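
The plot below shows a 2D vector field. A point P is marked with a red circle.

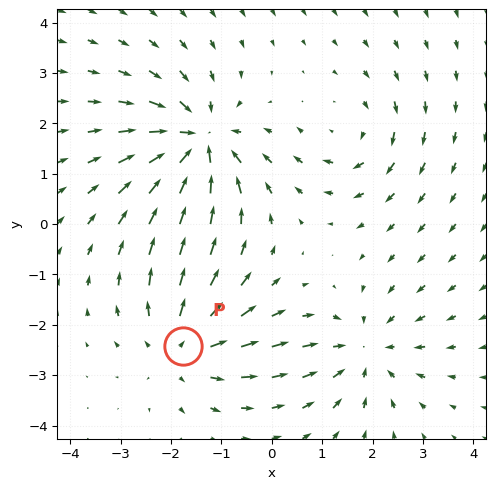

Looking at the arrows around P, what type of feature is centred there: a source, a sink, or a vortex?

source

At P (-1.8, -2.4) the arrows spread outward. Divergence about +4, curl ≈0 — positive divergence with near-zero curl is a source.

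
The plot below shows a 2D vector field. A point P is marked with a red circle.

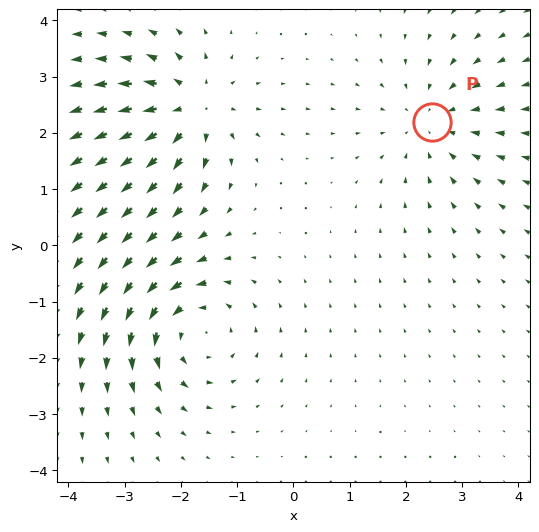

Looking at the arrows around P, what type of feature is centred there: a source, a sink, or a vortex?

sink

At P (2.5, 2.2) the arrows converge inward. Divergence about -4, curl ≈0 — negative divergence with near-zero curl is a sink.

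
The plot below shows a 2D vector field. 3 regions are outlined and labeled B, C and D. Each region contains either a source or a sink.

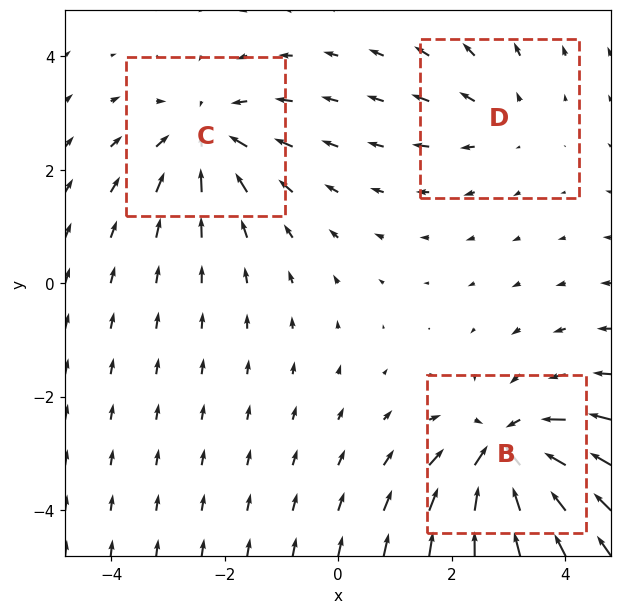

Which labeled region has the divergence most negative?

B

Divergence at each region's feature centre — B: about -5, C: about -3, D: about +2. Region B is most negative.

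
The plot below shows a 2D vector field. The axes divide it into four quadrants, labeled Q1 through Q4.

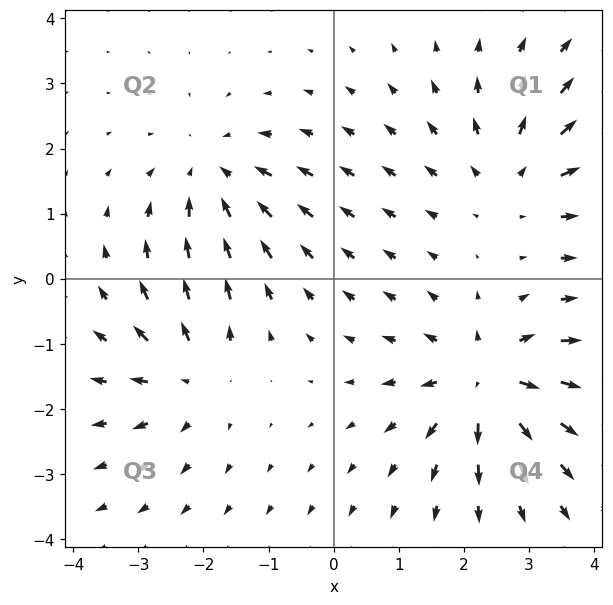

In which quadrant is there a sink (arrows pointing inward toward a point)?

Q2

The sink sits at approximately (-1.8, 1.6), which lies in quadrant Q2. The divergence there is about -3, negative as expected for a sink.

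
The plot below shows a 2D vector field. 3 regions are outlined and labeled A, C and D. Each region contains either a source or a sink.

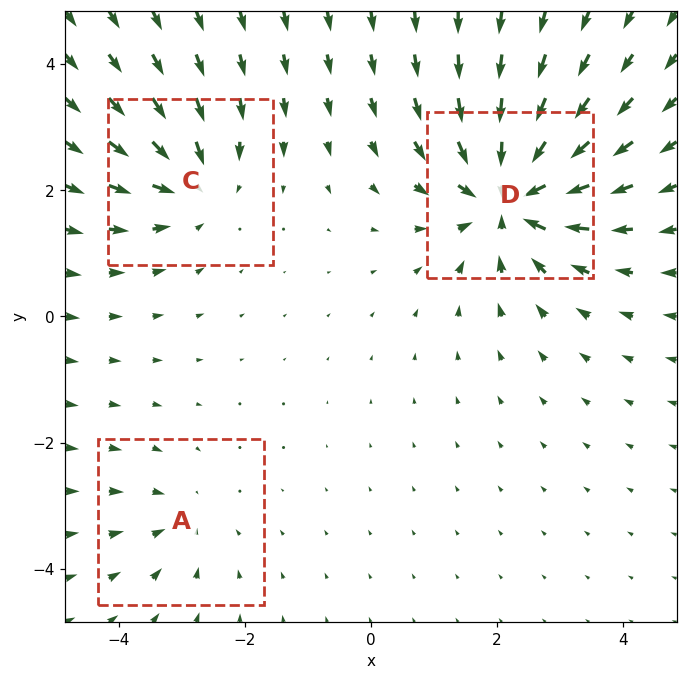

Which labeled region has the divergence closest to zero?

A

Divergence at each region's feature centre — A: about -2, C: about -4, D: about -6. Region A is closest to zero.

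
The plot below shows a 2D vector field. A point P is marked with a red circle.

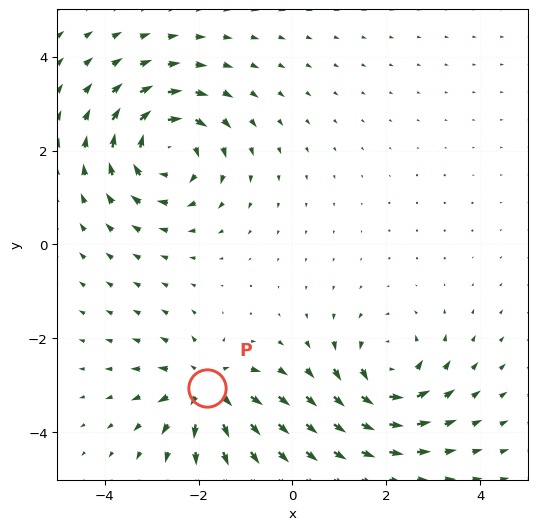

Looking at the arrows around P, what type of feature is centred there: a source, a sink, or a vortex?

At P (-1.8, -3.1) the arrows spread outward. Divergence about +5, curl ≈0 — positive divergence with near-zero curl is a source.

source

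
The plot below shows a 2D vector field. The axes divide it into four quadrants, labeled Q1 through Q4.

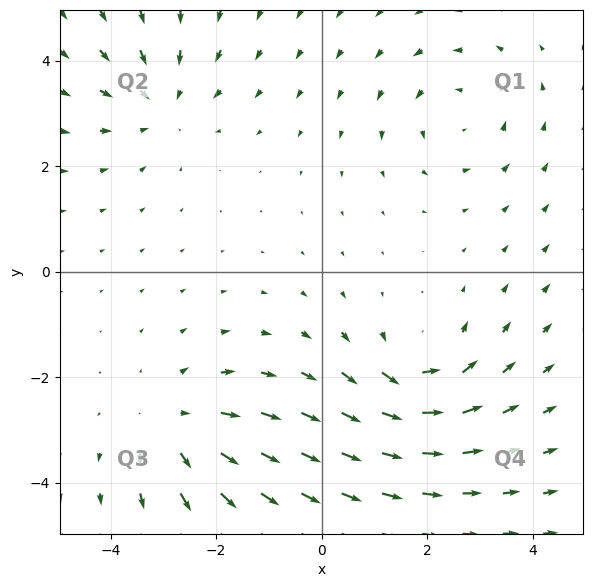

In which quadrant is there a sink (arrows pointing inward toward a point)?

The sink sits at approximately (-3.0, 3.2), which lies in quadrant Q2. The divergence there is about -4, negative as expected for a sink.

Q2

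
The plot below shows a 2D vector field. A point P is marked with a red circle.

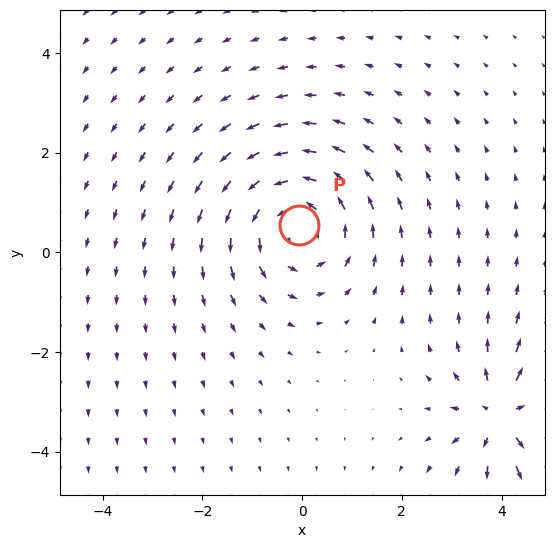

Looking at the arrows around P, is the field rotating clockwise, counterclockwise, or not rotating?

counterclockwise

Near P at (-0.1, 0.6) the arrows circulate counterclockwise. The curl (z-component) there is about +4; positive curl means counterclockwise rotation.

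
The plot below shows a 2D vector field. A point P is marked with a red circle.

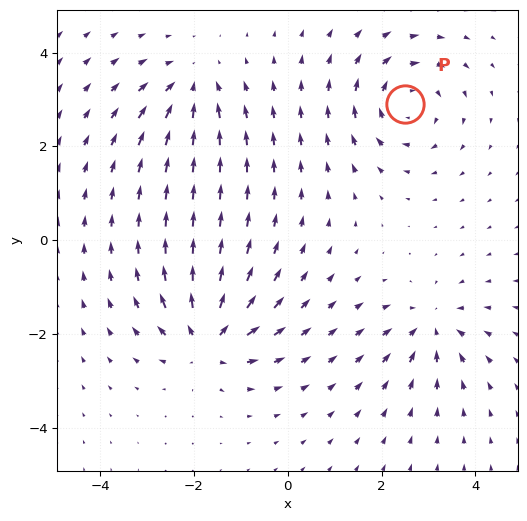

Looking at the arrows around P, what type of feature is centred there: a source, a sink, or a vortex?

At P (2.5, 2.9) the arrows circulate clockwise. Divergence ≈0, curl about -5 — near-zero divergence with nonzero curl is a vortex.

vortex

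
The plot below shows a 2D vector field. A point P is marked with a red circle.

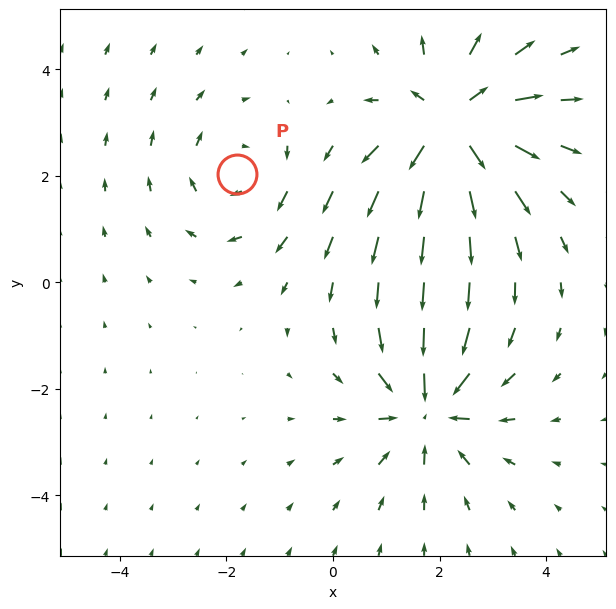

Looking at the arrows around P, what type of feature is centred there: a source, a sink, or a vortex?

vortex

At P (-1.8, 2.0) the arrows circulate clockwise. Divergence ≈0, curl about -3 — near-zero divergence with nonzero curl is a vortex.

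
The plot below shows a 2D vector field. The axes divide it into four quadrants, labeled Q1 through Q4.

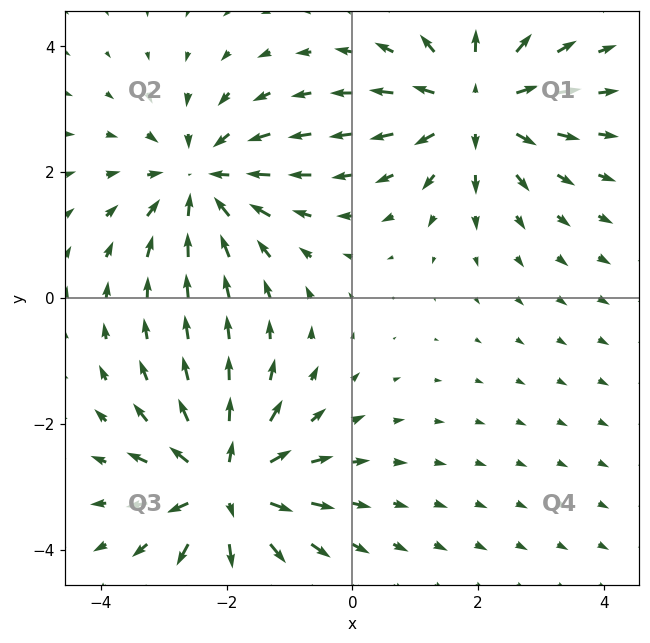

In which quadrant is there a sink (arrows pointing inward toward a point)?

The sink sits at approximately (-2.4, 1.9), which lies in quadrant Q2. The divergence there is about -4, negative as expected for a sink.

Q2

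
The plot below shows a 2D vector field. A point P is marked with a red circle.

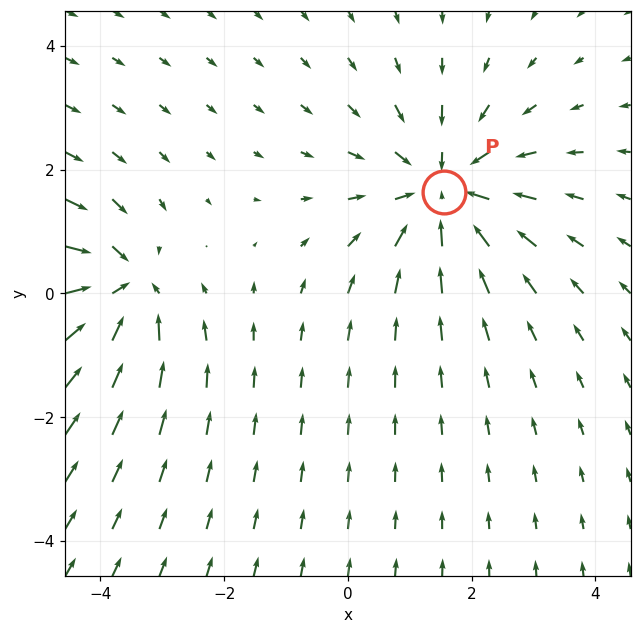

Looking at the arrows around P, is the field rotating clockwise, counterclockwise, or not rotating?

Near P at (1.6, 1.6) the arrows show no circulation. The curl there is ≈0.

not rotating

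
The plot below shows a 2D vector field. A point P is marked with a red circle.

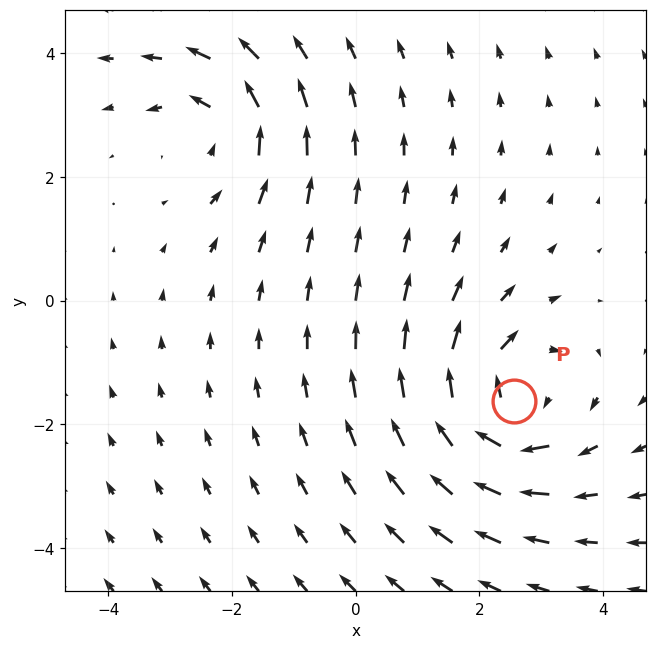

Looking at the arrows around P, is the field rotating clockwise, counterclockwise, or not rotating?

Near P at (2.6, -1.6) the arrows circulate clockwise. The curl (z-component) there is about -5; negative curl means clockwise rotation.

clockwise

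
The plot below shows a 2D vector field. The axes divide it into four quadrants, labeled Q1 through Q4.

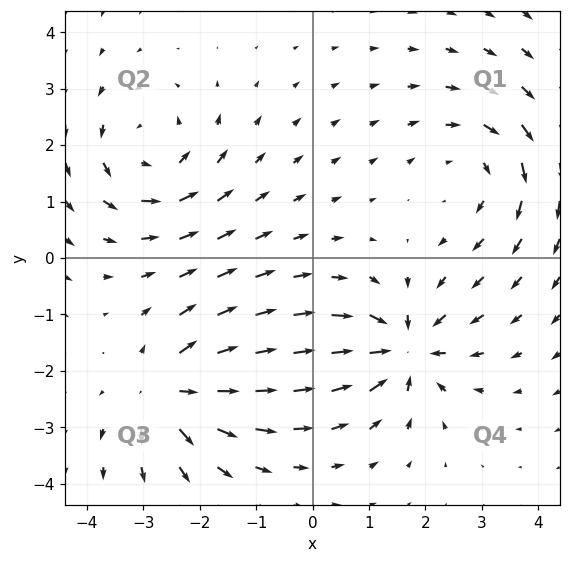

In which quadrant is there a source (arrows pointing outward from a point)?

Q3

The source sits at approximately (-2.6, -2.4), which lies in quadrant Q3. The divergence there is about +5, positive as expected for a source.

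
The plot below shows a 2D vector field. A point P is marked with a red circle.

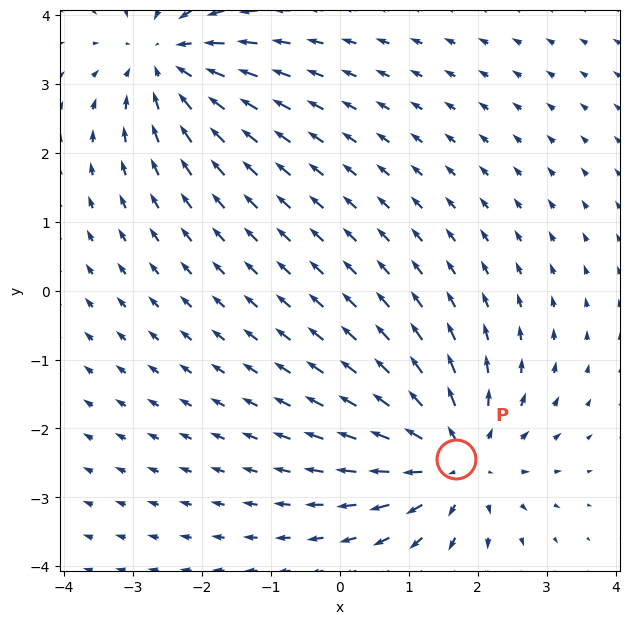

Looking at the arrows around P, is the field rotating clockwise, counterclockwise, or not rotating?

not rotating

Near P at (1.7, -2.4) the arrows show no circulation. The curl there is ≈0.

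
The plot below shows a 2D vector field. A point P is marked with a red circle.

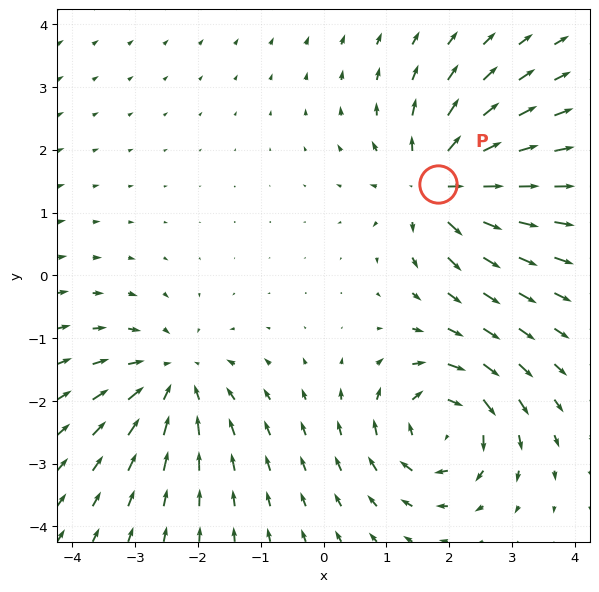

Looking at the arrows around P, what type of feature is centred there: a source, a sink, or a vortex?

At P (1.8, 1.5) the arrows spread outward. Divergence about +5, curl ≈0 — positive divergence with near-zero curl is a source.

source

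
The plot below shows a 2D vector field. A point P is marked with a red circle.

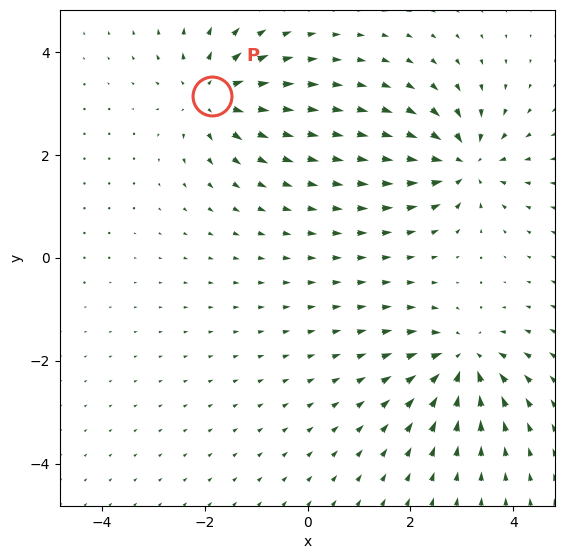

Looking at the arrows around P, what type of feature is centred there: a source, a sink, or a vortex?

source

At P (-1.9, 3.1) the arrows spread outward. Divergence about +5, curl ≈0 — positive divergence with near-zero curl is a source.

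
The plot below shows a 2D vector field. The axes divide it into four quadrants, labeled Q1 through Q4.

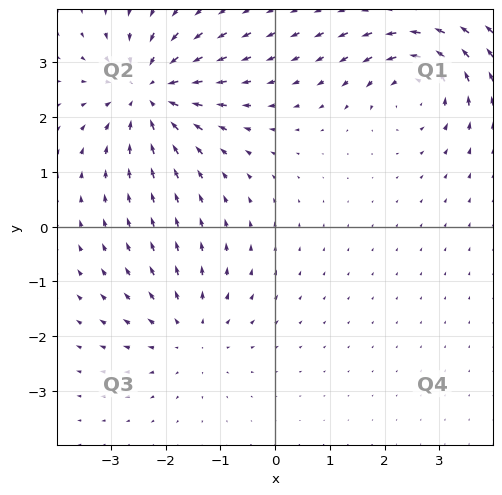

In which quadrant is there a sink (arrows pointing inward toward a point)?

The sink sits at approximately (-2.3, 2.5), which lies in quadrant Q2. The divergence there is about -5, negative as expected for a sink.

Q2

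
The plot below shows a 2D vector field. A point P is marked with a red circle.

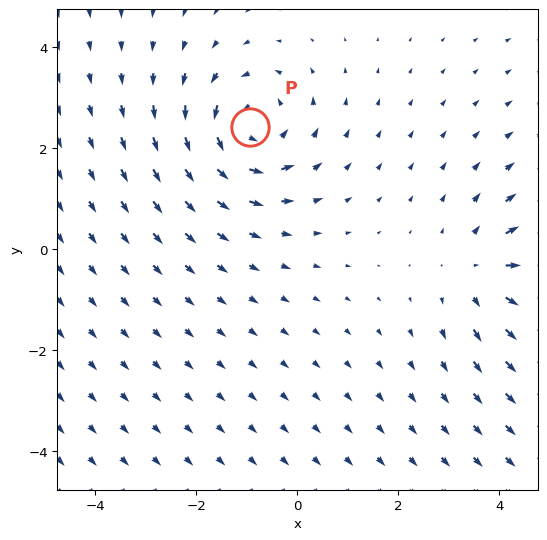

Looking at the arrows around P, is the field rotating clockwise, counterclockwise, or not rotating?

counterclockwise

Near P at (-0.9, 2.4) the arrows circulate counterclockwise. The curl (z-component) there is about +3; positive curl means counterclockwise rotation.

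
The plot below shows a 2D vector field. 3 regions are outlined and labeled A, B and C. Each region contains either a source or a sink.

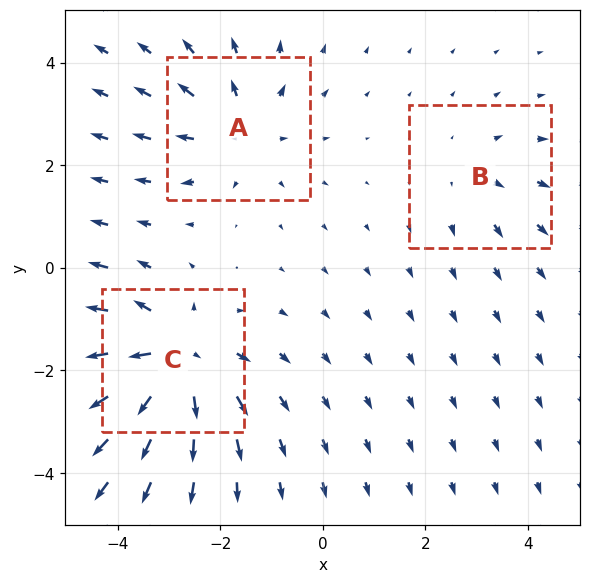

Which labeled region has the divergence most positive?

Divergence at each region's feature centre — A: about +3, B: about +2, C: about +5. Region C is most positive.

C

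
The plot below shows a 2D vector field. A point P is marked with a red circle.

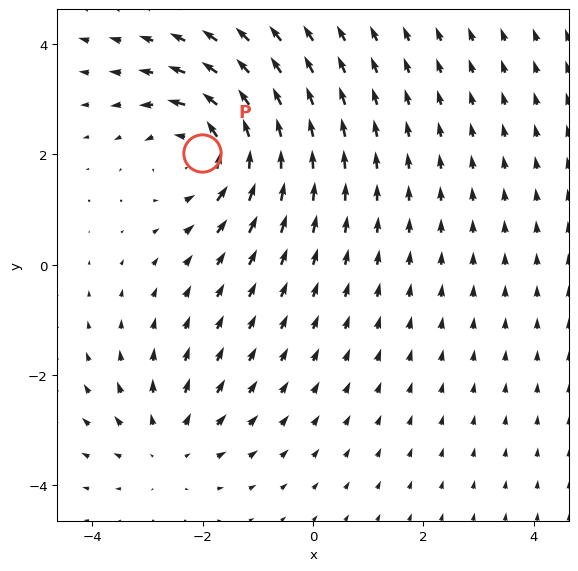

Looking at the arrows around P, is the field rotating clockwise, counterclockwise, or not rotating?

counterclockwise

Near P at (-2.0, 2.0) the arrows circulate counterclockwise. The curl (z-component) there is about +5; positive curl means counterclockwise rotation.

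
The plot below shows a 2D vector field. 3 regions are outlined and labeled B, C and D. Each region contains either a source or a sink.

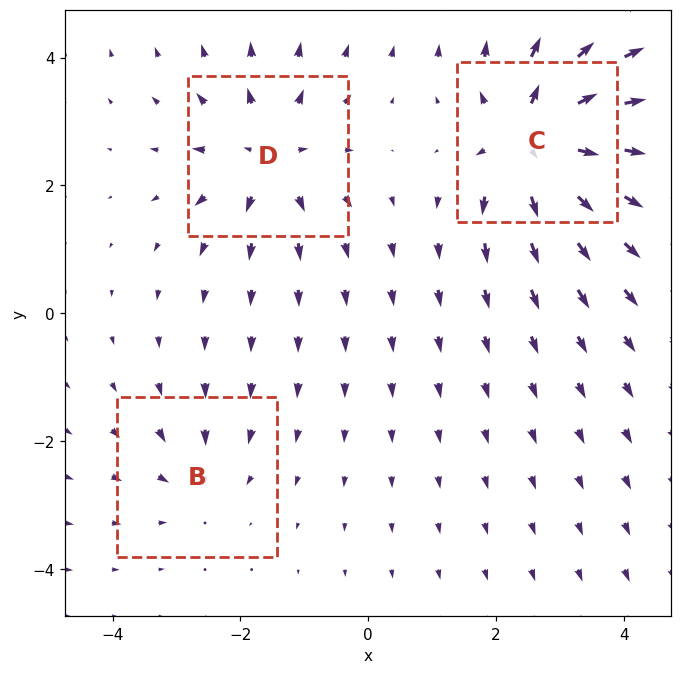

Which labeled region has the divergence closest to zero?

Divergence at each region's feature centre — B: about -2, C: about +6, D: about +4. Region B is closest to zero.

B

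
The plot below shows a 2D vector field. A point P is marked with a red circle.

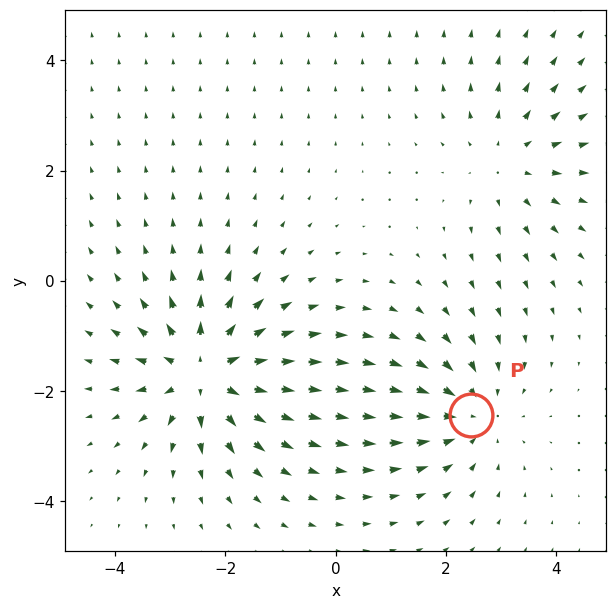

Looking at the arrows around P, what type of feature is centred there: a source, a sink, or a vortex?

At P (2.5, -2.4) the arrows converge inward. Divergence about -3, curl ≈0 — negative divergence with near-zero curl is a sink.

sink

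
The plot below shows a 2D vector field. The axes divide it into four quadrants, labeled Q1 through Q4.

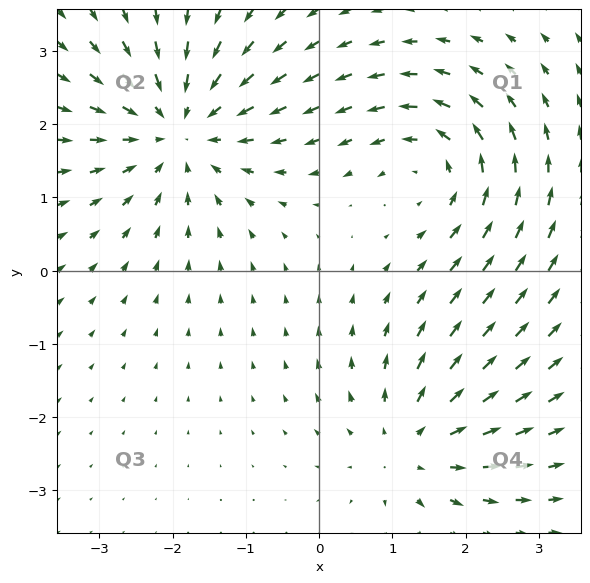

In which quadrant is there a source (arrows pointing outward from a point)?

Q4

The source sits at approximately (1.3, -2.4), which lies in quadrant Q4. The divergence there is about +3, positive as expected for a source.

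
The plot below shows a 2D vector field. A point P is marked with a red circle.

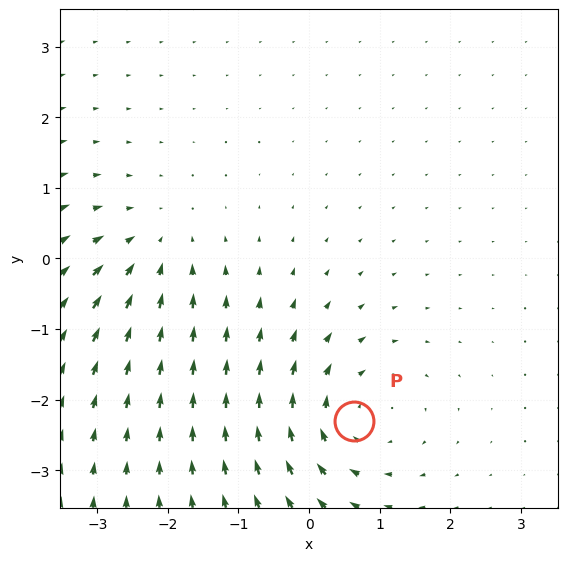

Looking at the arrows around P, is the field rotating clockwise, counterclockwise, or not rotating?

clockwise

Near P at (0.6, -2.3) the arrows circulate clockwise. The curl (z-component) there is about -4; negative curl means clockwise rotation.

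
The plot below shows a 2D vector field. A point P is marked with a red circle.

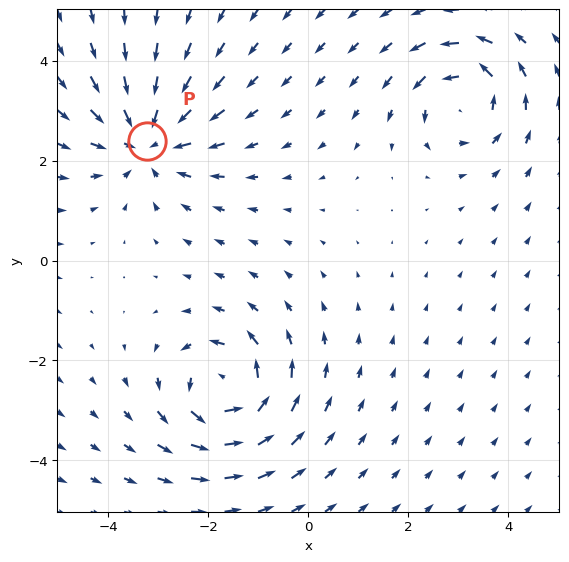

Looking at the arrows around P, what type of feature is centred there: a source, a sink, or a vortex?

At P (-3.2, 2.4) the arrows converge inward. Divergence about -4, curl ≈0 — negative divergence with near-zero curl is a sink.

sink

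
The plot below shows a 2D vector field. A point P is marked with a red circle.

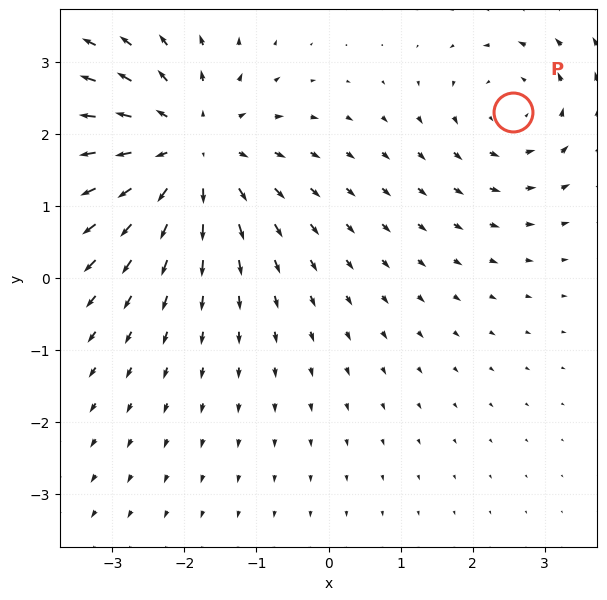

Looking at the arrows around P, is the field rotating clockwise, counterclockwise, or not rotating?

Near P at (2.6, 2.3) the arrows circulate counterclockwise. The curl (z-component) there is about +3; positive curl means counterclockwise rotation.

counterclockwise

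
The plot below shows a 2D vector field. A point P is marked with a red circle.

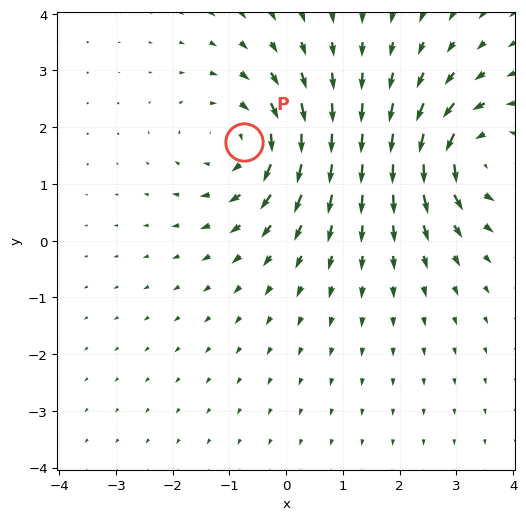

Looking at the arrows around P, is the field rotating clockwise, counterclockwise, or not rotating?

Near P at (-0.7, 1.7) the arrows circulate clockwise. The curl (z-component) there is about -5; negative curl means clockwise rotation.

clockwise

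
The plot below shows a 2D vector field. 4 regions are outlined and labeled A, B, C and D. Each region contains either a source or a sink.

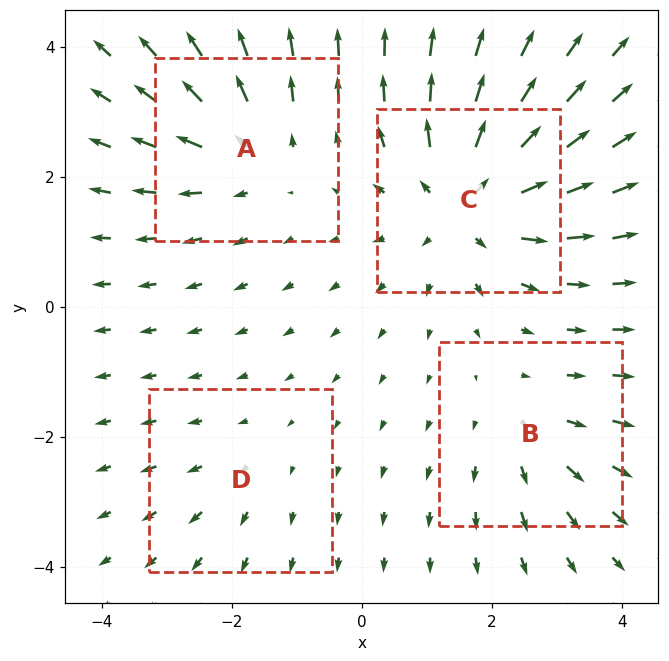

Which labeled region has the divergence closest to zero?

Divergence at each region's feature centre — A: about +4, B: about +3, C: about +6, D: about +2. Region D is closest to zero.

D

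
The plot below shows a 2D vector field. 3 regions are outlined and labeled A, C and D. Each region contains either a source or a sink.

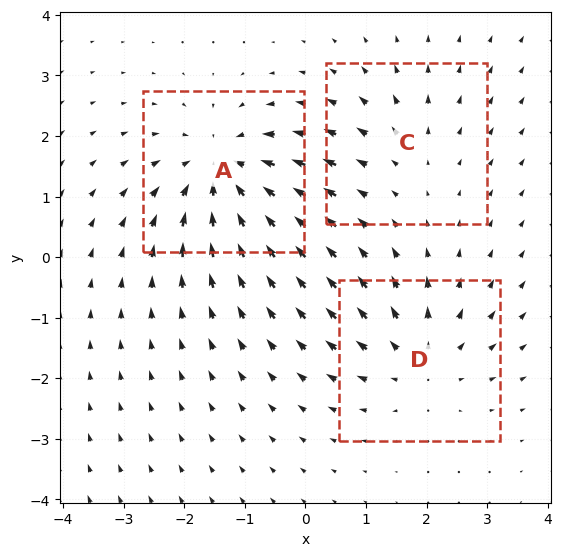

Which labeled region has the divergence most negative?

A

Divergence at each region's feature centre — A: about -5, C: about +2, D: about +3. Region A is most negative.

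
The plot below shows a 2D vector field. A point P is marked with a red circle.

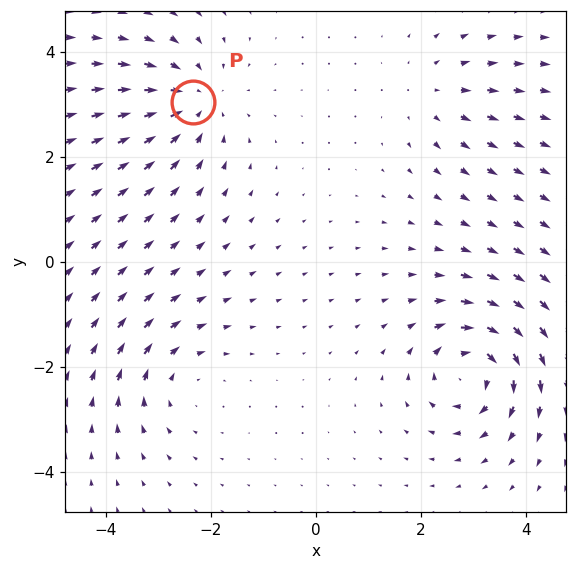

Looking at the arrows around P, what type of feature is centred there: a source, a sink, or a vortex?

sink

At P (-2.3, 3.0) the arrows converge inward. Divergence about -4, curl ≈0 — negative divergence with near-zero curl is a sink.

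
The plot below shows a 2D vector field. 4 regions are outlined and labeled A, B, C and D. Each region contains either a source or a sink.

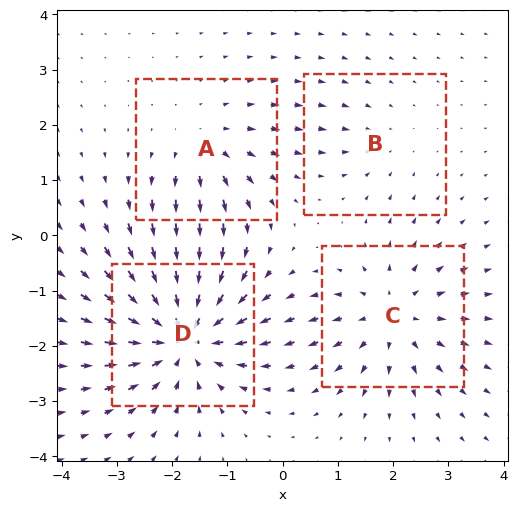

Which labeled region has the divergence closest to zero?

Divergence at each region's feature centre — A: about +3, B: about -2, C: about +5, D: about -7. Region B is closest to zero.

B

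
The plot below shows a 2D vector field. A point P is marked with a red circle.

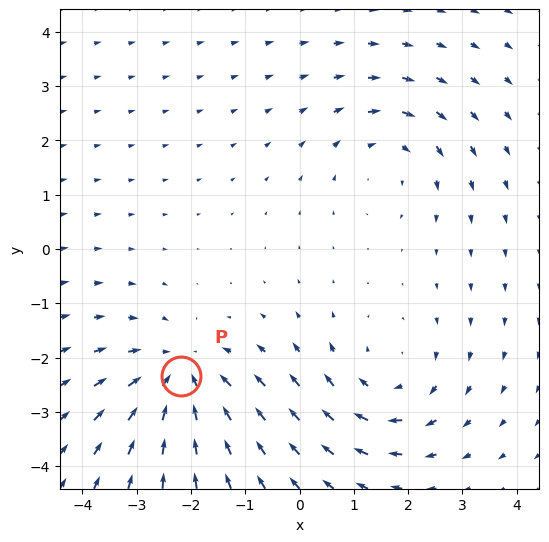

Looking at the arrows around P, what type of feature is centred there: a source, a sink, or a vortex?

sink

At P (-2.2, -2.3) the arrows converge inward. Divergence about -4, curl ≈0 — negative divergence with near-zero curl is a sink.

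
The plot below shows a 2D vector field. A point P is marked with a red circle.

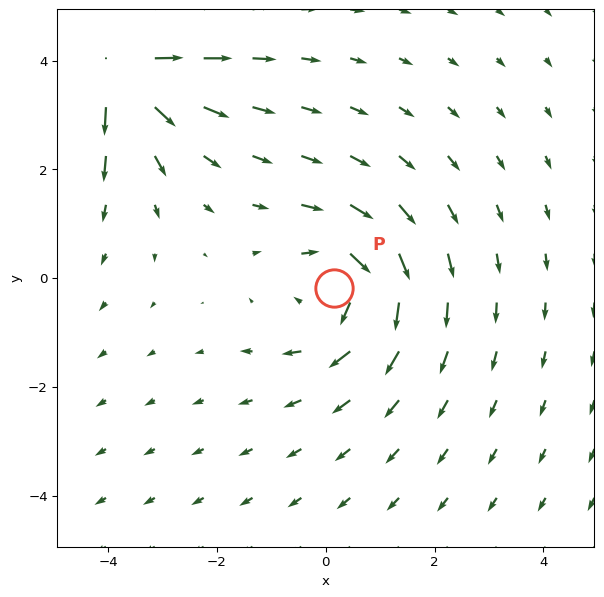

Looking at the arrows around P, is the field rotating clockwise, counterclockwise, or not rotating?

clockwise

Near P at (0.2, -0.2) the arrows circulate clockwise. The curl (z-component) there is about -3; negative curl means clockwise rotation.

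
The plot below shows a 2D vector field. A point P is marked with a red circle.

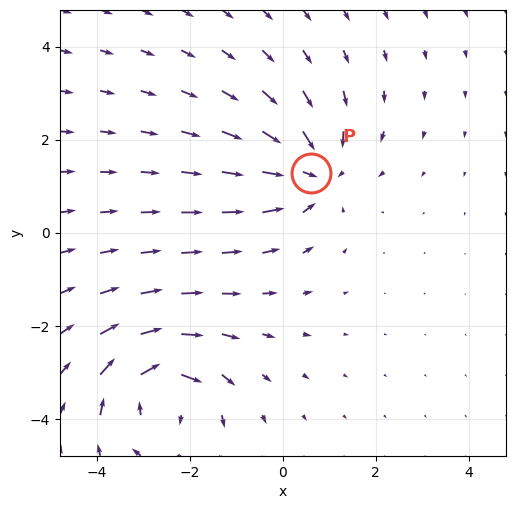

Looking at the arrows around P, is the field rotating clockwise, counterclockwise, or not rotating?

not rotating

Near P at (0.6, 1.3) the arrows show no circulation. The curl there is ≈0.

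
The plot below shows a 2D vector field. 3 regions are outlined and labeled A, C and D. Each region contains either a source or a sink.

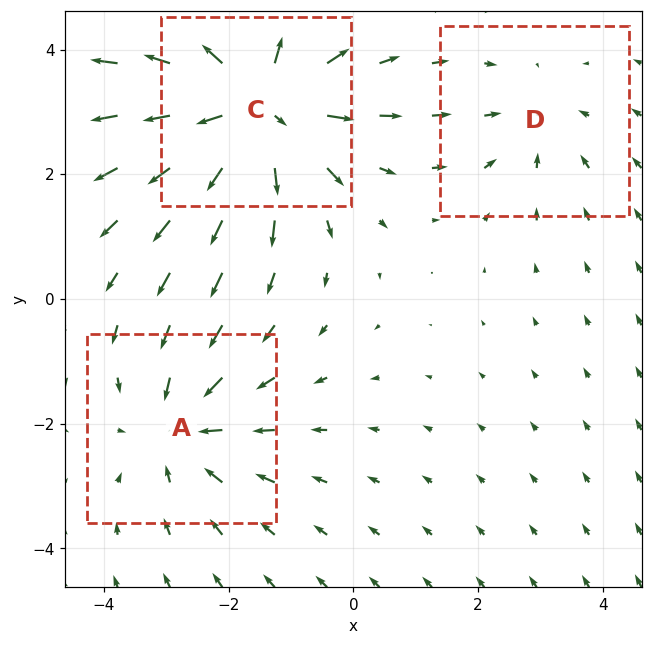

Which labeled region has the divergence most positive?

C

Divergence at each region's feature centre — A: about -3, C: about +5, D: about -2. Region C is most positive.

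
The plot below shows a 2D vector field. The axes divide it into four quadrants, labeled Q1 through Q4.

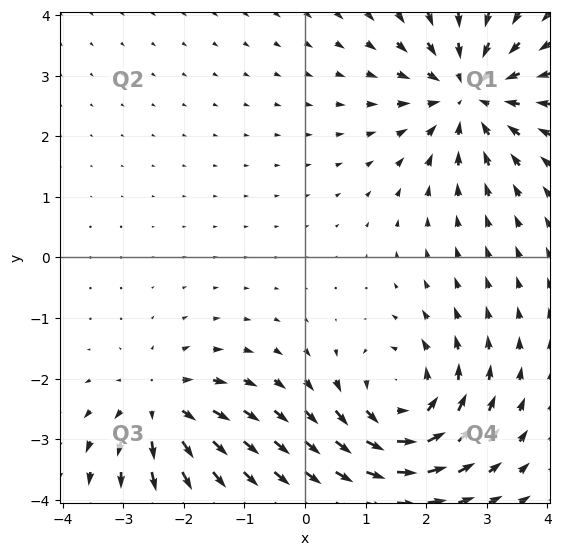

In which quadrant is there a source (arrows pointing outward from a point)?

The source sits at approximately (-2.4, -2.5), which lies in quadrant Q3. The divergence there is about +4, positive as expected for a source.

Q3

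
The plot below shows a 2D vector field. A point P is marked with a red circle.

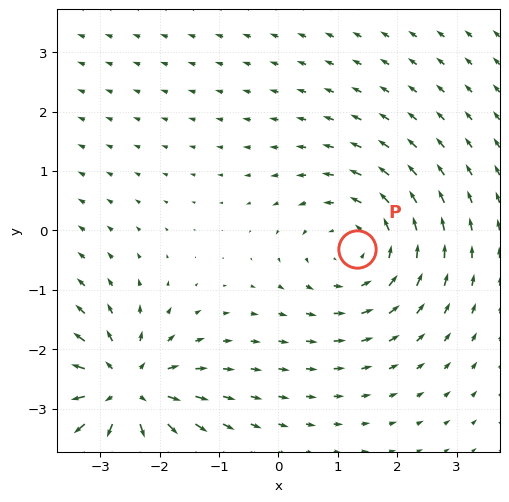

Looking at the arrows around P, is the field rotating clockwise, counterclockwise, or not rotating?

Near P at (1.3, -0.3) the arrows circulate counterclockwise. The curl (z-component) there is about +4; positive curl means counterclockwise rotation.

counterclockwise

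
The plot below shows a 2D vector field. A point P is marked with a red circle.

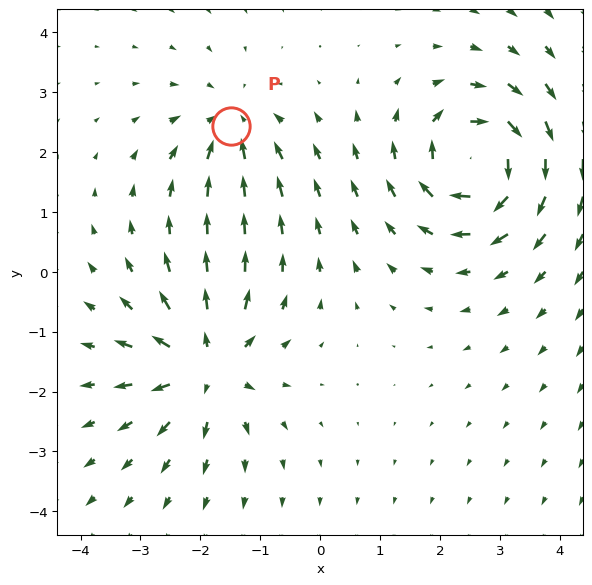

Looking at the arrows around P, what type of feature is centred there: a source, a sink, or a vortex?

sink

At P (-1.5, 2.4) the arrows converge inward. Divergence about -3, curl ≈0 — negative divergence with near-zero curl is a sink.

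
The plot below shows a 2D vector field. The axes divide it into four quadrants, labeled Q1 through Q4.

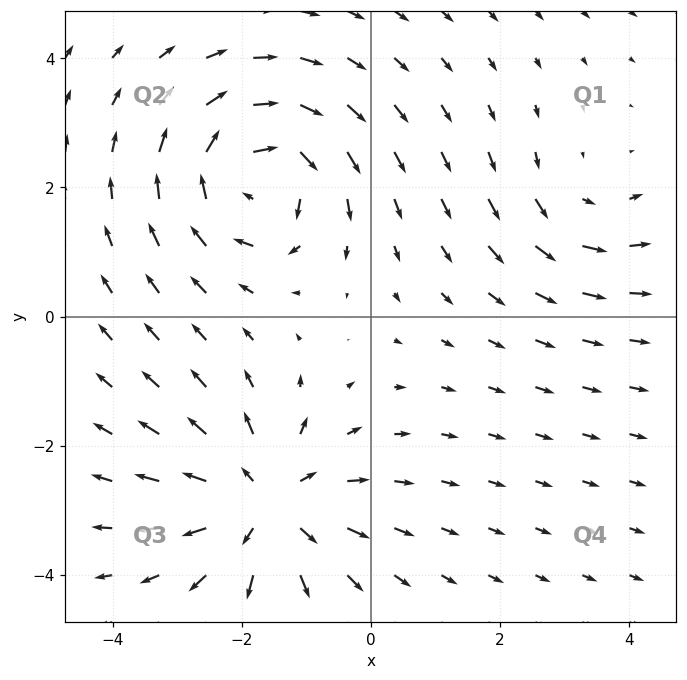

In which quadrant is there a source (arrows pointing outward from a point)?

The source sits at approximately (-1.6, -2.9), which lies in quadrant Q3. The divergence there is about +5, positive as expected for a source.

Q3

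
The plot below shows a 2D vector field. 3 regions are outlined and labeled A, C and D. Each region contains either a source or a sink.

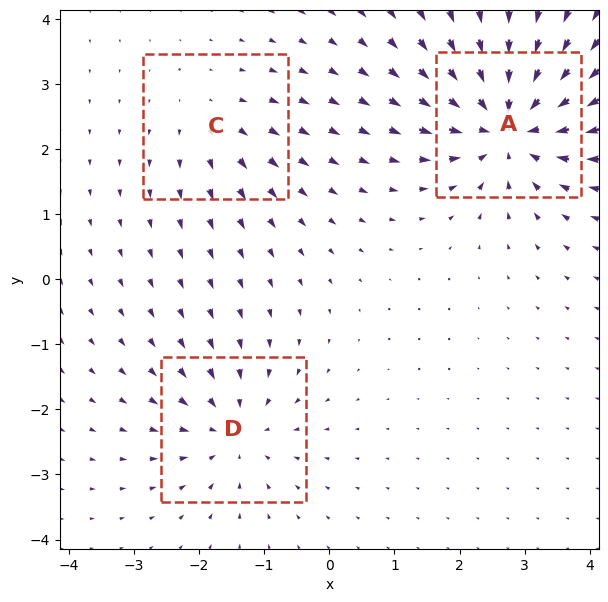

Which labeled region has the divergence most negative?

Divergence at each region's feature centre — A: about -6, C: about +2, D: about -4. Region A is most negative.

A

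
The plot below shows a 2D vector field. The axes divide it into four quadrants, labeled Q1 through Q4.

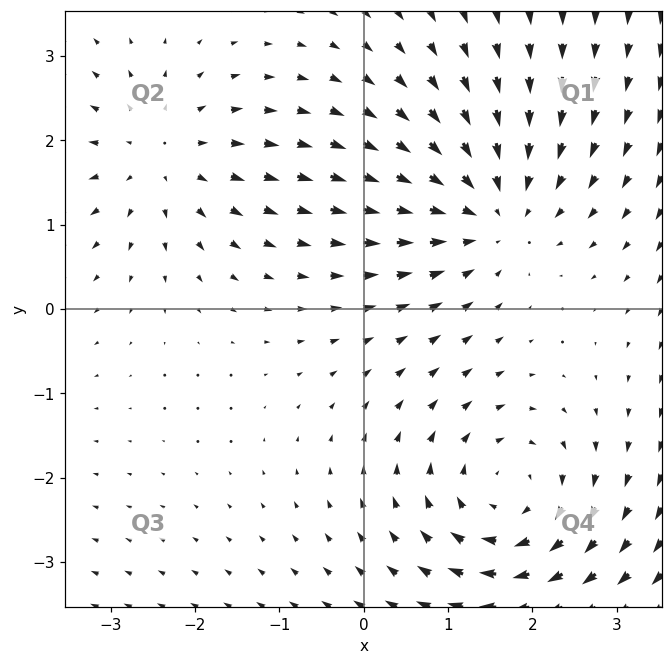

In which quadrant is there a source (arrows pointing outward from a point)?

Q2

The source sits at approximately (-2.4, 1.8), which lies in quadrant Q2. The divergence there is about +3, positive as expected for a source.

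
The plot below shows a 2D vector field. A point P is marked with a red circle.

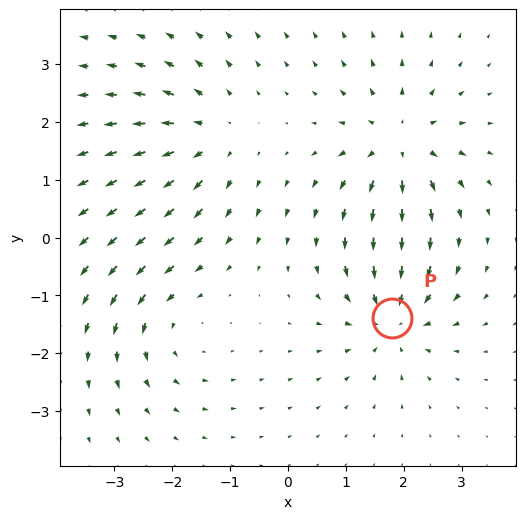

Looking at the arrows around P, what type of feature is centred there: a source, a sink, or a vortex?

At P (1.8, -1.4) the arrows converge inward. Divergence about -6, curl ≈0 — negative divergence with near-zero curl is a sink.

sink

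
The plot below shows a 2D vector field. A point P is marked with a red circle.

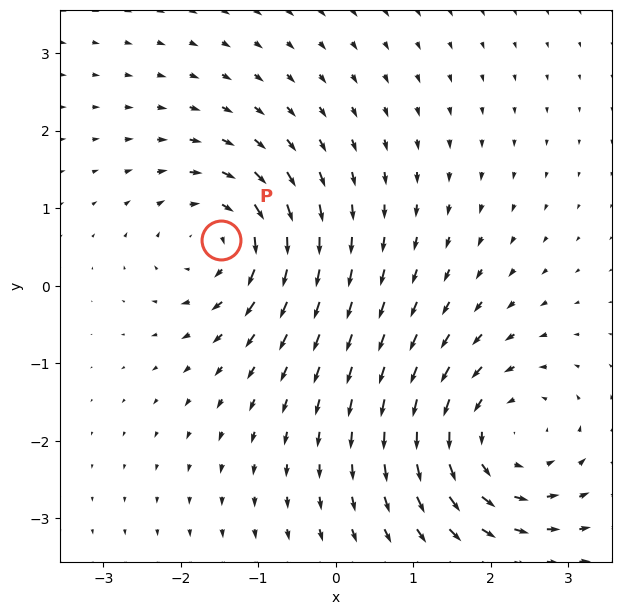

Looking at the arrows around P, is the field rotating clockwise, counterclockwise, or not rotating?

clockwise

Near P at (-1.5, 0.6) the arrows circulate clockwise. The curl (z-component) there is about -5; negative curl means clockwise rotation.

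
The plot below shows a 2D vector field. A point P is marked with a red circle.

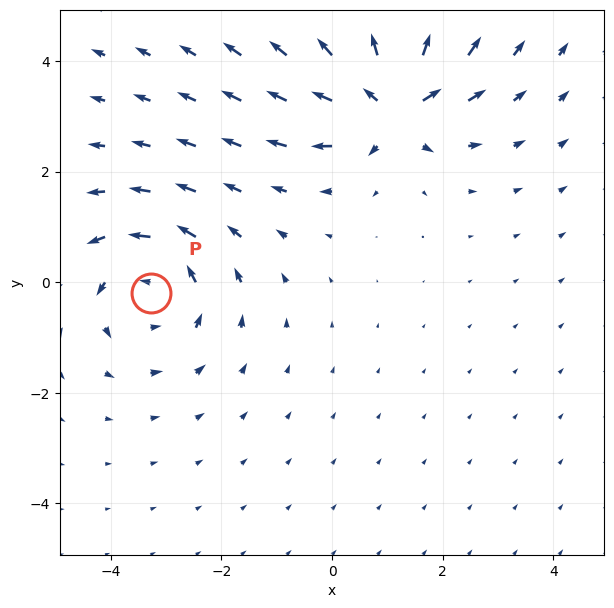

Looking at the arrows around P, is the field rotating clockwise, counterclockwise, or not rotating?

counterclockwise

Near P at (-3.3, -0.2) the arrows circulate counterclockwise. The curl (z-component) there is about +3; positive curl means counterclockwise rotation.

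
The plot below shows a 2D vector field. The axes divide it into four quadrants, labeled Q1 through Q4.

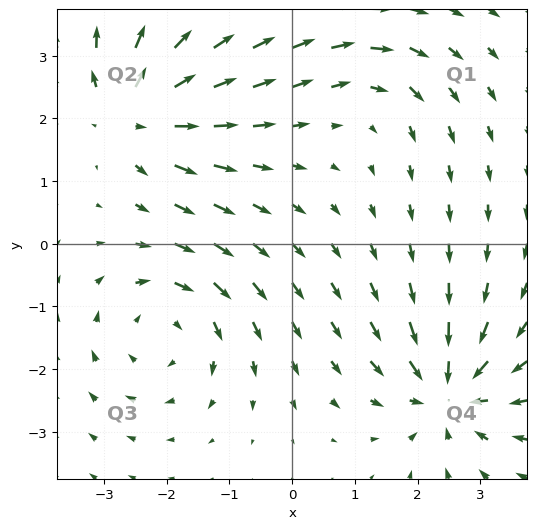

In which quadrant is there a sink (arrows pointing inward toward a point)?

Q4

The sink sits at approximately (2.5, -2.4), which lies in quadrant Q4. The divergence there is about -5, negative as expected for a sink.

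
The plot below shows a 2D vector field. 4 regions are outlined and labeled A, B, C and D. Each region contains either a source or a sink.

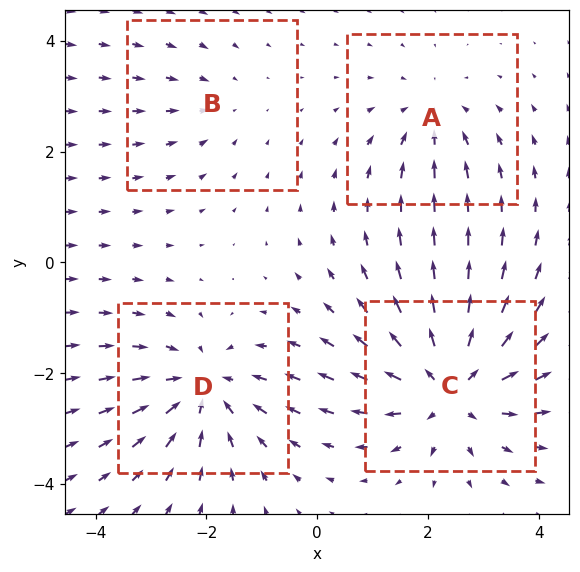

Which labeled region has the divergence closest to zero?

Divergence at each region's feature centre — A: about -3, B: about -2, C: about +6, D: about -5. Region B is closest to zero.

B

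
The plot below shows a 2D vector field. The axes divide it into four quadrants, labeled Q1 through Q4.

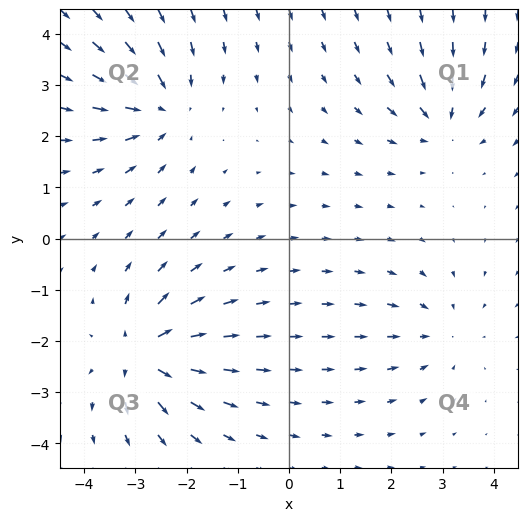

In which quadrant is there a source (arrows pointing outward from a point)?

The source sits at approximately (-2.8, -2.3), which lies in quadrant Q3. The divergence there is about +5, positive as expected for a source.

Q3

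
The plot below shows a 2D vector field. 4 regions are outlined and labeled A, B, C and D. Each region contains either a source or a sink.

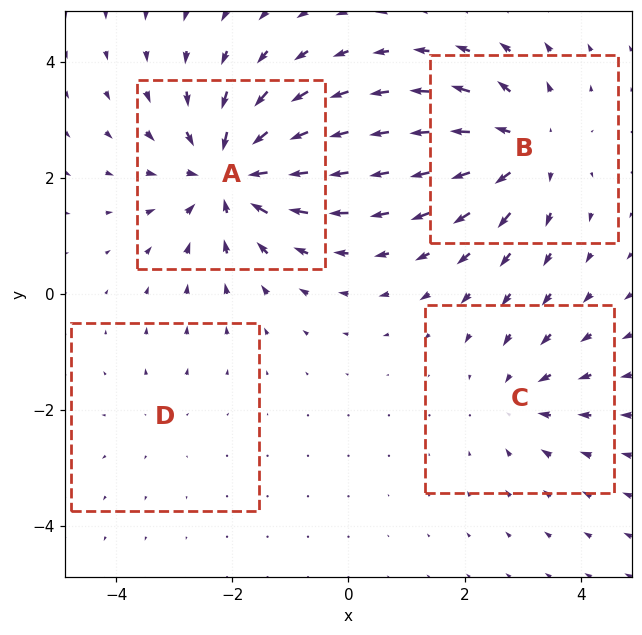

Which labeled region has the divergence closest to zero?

D

Divergence at each region's feature centre — A: about -7, B: about +5, C: about -3, D: about +2. Region D is closest to zero.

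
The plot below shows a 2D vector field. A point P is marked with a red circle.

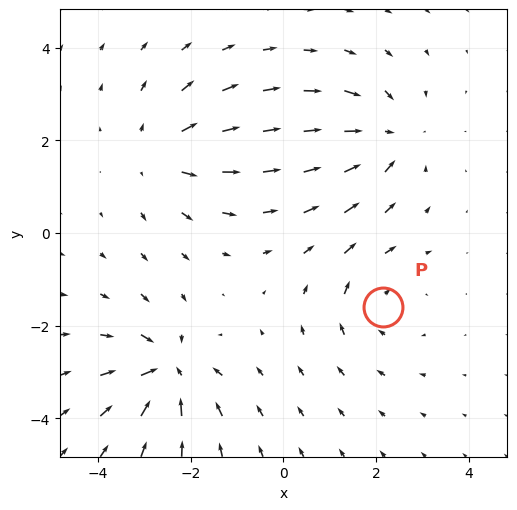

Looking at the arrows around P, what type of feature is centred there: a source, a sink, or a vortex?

vortex

At P (2.1, -1.6) the arrows circulate clockwise. Divergence ≈0, curl about -3 — near-zero divergence with nonzero curl is a vortex.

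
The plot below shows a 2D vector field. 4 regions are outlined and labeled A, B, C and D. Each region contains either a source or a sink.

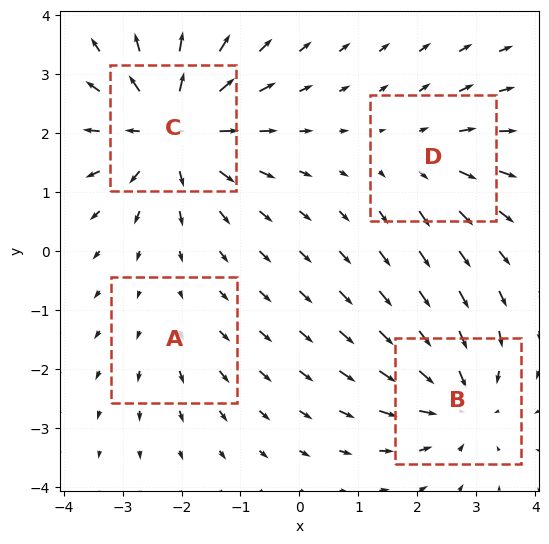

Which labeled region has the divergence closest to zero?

Divergence at each region's feature centre — A: about +2, B: about -5, C: about +7, D: about +3. Region A is closest to zero.

A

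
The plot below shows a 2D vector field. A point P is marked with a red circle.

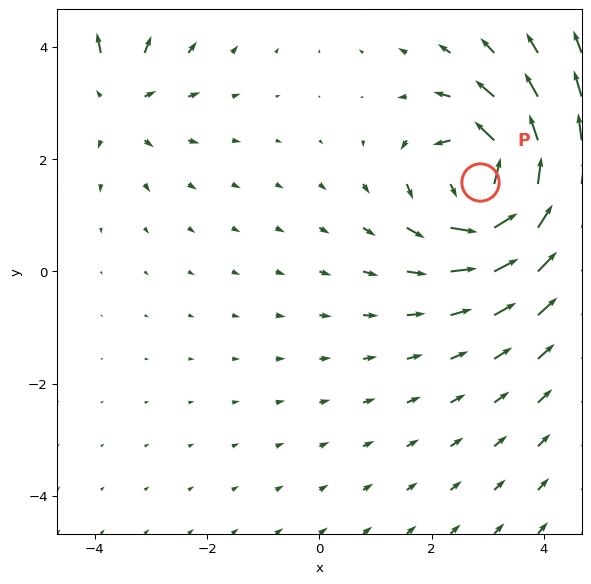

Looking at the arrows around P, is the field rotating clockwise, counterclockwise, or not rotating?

Near P at (2.9, 1.6) the arrows circulate counterclockwise. The curl (z-component) there is about +6; positive curl means counterclockwise rotation.

counterclockwise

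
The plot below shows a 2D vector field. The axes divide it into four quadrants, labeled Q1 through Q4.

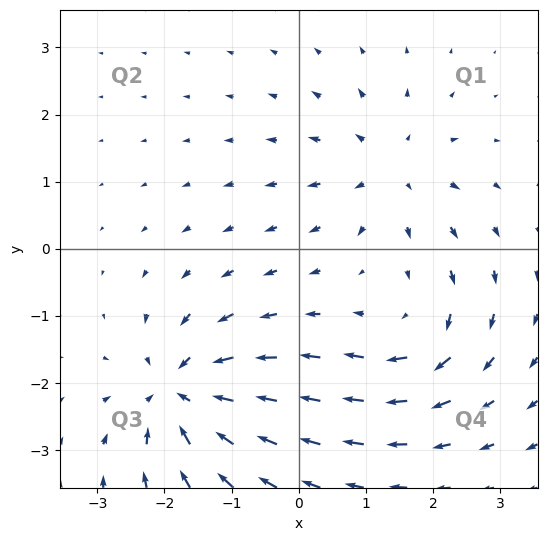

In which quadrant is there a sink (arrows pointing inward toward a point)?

Q3

The sink sits at approximately (-1.7, -2.2), which lies in quadrant Q3. The divergence there is about -7, negative as expected for a sink.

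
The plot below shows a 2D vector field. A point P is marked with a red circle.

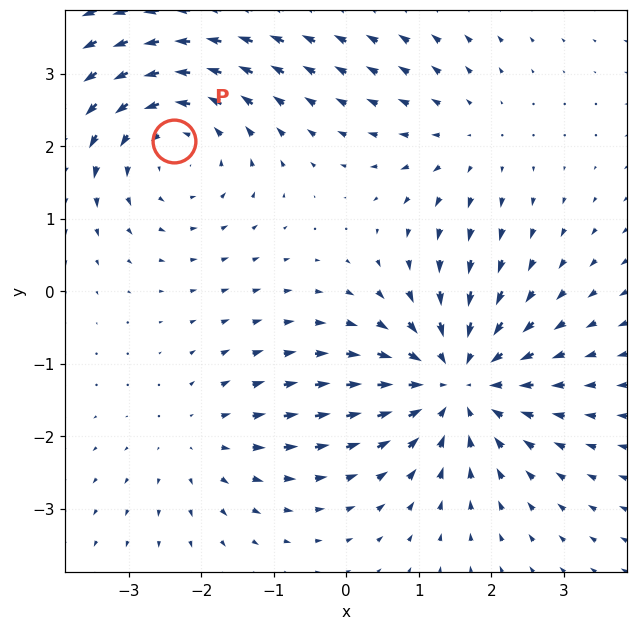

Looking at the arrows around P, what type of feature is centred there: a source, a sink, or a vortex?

vortex

At P (-2.4, 2.1) the arrows circulate counterclockwise. Divergence ≈0, curl about +3 — near-zero divergence with nonzero curl is a vortex.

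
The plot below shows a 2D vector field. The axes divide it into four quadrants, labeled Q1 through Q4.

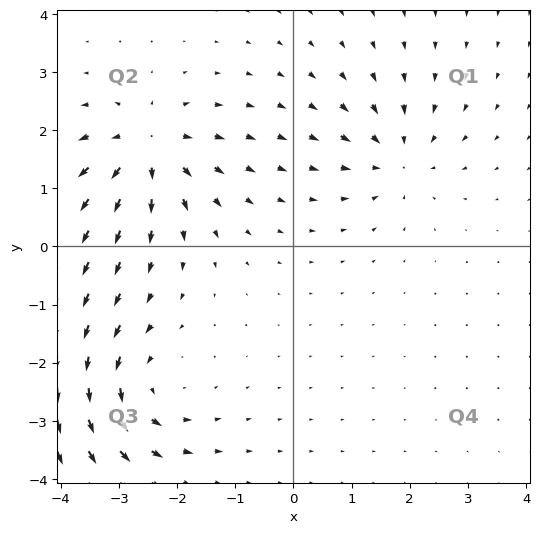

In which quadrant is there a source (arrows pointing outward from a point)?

Q2

The source sits at approximately (-2.5, 1.7), which lies in quadrant Q2. The divergence there is about +6, positive as expected for a source.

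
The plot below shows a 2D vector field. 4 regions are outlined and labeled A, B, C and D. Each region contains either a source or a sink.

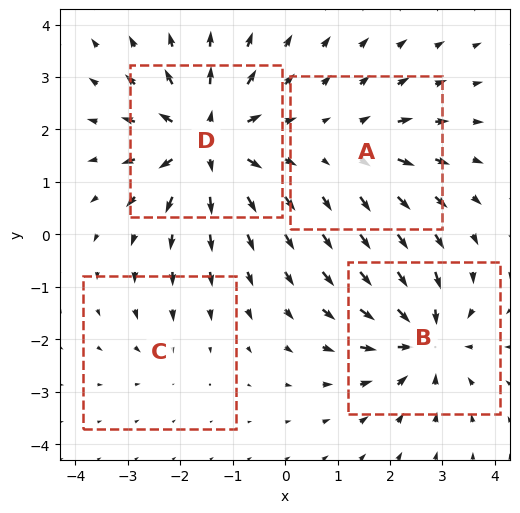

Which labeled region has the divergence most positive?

D

Divergence at each region's feature centre — A: about +3, B: about -6, C: about -2, D: about +7. Region D is most positive.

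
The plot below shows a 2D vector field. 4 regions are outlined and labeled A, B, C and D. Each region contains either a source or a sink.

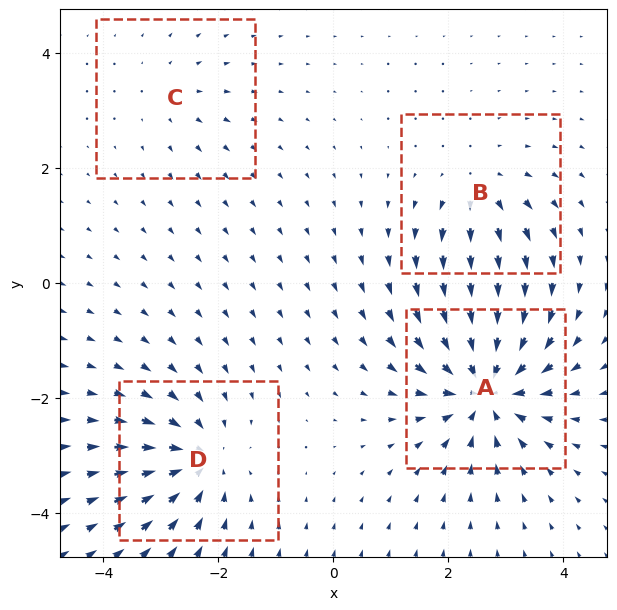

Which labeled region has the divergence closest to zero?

C

Divergence at each region's feature centre — A: about -8, B: about +4, C: about +2, D: about -5. Region C is closest to zero.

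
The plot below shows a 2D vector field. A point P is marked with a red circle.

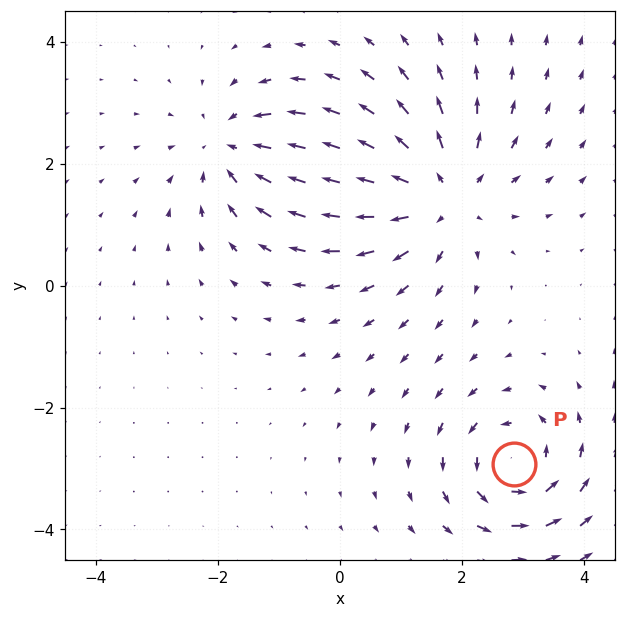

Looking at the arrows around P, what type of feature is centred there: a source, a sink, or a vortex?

At P (2.9, -2.9) the arrows circulate counterclockwise. Divergence ≈0, curl about +4 — near-zero divergence with nonzero curl is a vortex.

vortex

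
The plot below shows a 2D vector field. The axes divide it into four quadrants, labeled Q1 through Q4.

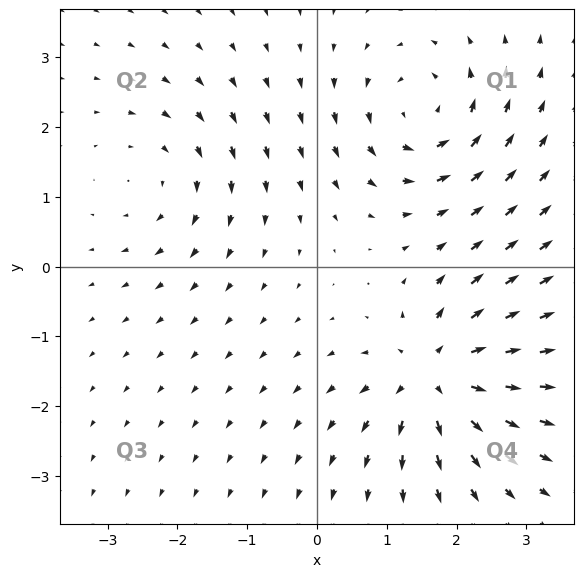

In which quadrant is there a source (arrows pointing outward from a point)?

Q4

The source sits at approximately (1.7, -1.6), which lies in quadrant Q4. The divergence there is about +6, positive as expected for a source.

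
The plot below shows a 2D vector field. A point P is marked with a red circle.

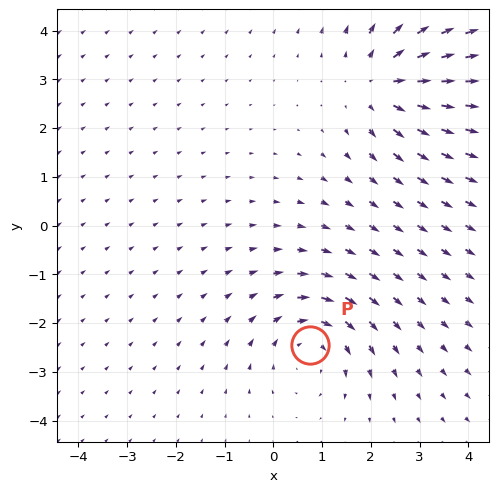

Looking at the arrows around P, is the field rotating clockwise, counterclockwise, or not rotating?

Near P at (0.7, -2.5) the arrows circulate clockwise. The curl (z-component) there is about -3; negative curl means clockwise rotation.

clockwise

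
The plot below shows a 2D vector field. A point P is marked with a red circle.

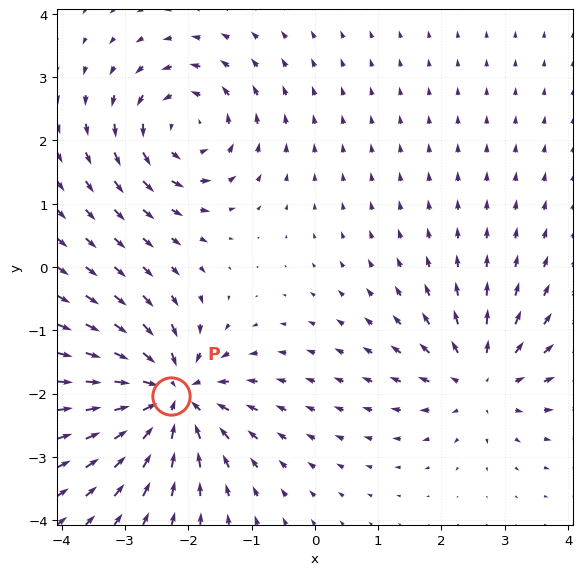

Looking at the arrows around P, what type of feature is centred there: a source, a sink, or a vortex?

At P (-2.3, -2.0) the arrows converge inward. Divergence about -6, curl ≈0 — negative divergence with near-zero curl is a sink.

sink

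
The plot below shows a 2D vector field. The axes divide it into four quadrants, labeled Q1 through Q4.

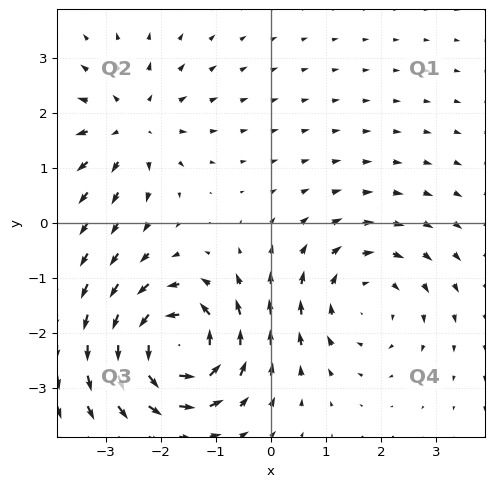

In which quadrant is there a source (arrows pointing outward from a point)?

Q2

The source sits at approximately (-2.5, 1.8), which lies in quadrant Q2. The divergence there is about +3, positive as expected for a source.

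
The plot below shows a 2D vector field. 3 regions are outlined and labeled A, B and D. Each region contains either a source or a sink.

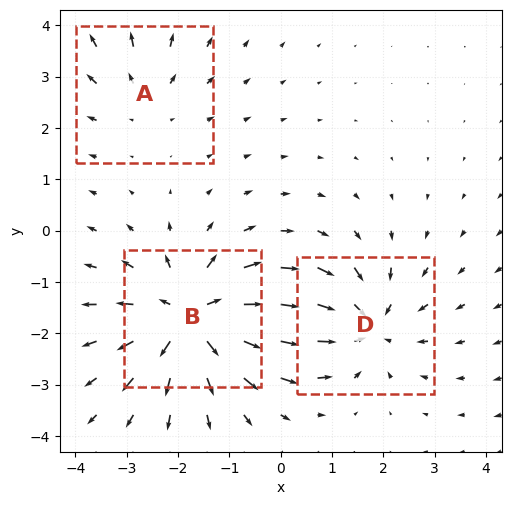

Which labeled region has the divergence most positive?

B

Divergence at each region's feature centre — A: about +2, B: about +5, D: about -4. Region B is most positive.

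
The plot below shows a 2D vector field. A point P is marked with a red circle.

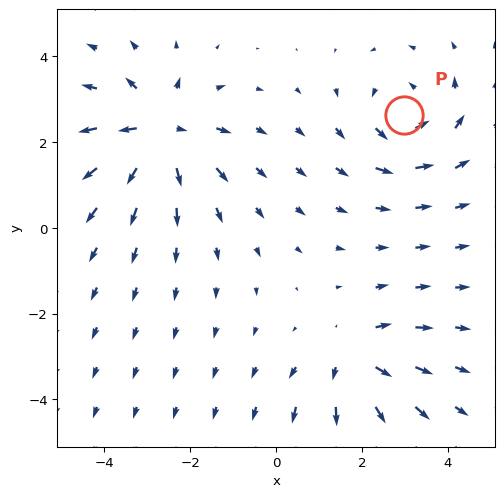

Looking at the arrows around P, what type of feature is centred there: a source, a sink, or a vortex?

vortex

At P (3.0, 2.6) the arrows circulate counterclockwise. Divergence ≈0, curl about +4 — near-zero divergence with nonzero curl is a vortex.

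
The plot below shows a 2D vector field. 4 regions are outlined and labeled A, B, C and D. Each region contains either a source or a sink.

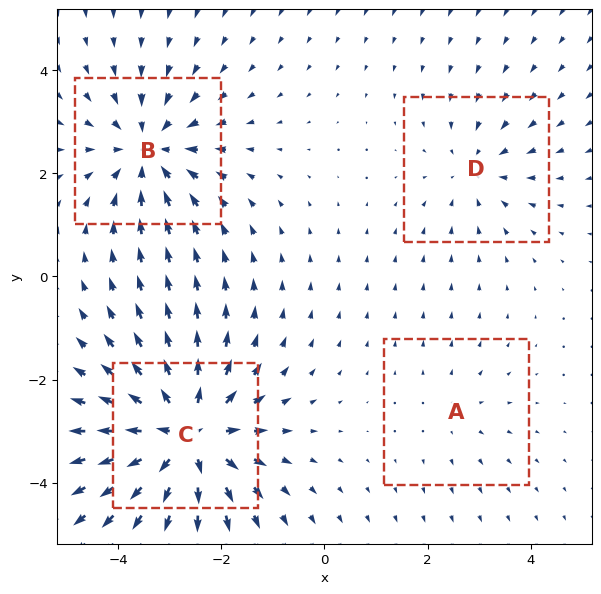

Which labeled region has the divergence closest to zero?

Divergence at each region's feature centre — A: about +2, B: about -5, C: about +7, D: about -3. Region A is closest to zero.

A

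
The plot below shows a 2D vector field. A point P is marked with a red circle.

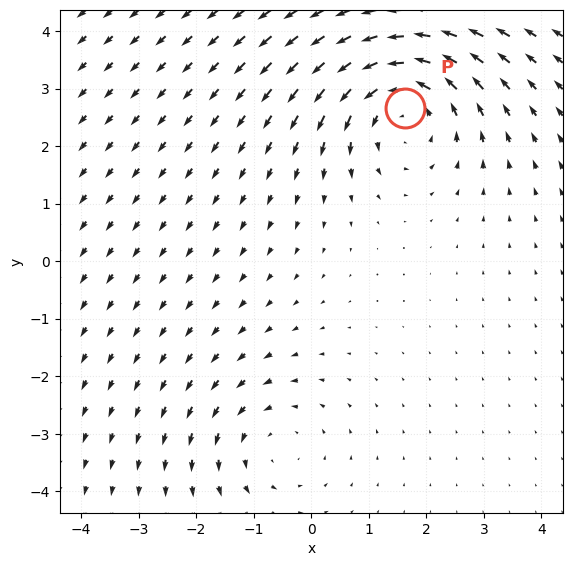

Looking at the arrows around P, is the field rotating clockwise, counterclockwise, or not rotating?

counterclockwise

Near P at (1.6, 2.7) the arrows circulate counterclockwise. The curl (z-component) there is about +4; positive curl means counterclockwise rotation.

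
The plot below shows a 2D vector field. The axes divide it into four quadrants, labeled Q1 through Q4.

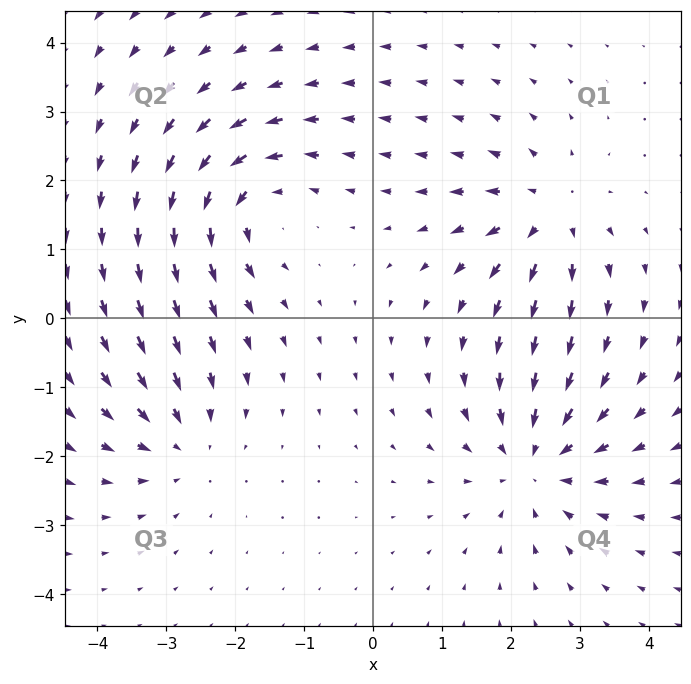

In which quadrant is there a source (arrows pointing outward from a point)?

Q1

The source sits at approximately (2.5, 1.5), which lies in quadrant Q1. The divergence there is about +4, positive as expected for a source.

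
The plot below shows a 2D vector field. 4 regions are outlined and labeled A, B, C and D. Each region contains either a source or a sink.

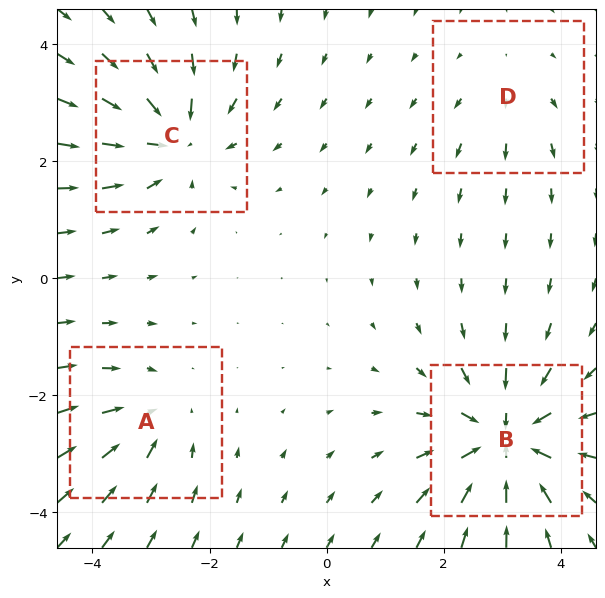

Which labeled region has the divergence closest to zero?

Divergence at each region's feature centre — A: about -4, B: about -7, C: about -6, D: about +2. Region D is closest to zero.

D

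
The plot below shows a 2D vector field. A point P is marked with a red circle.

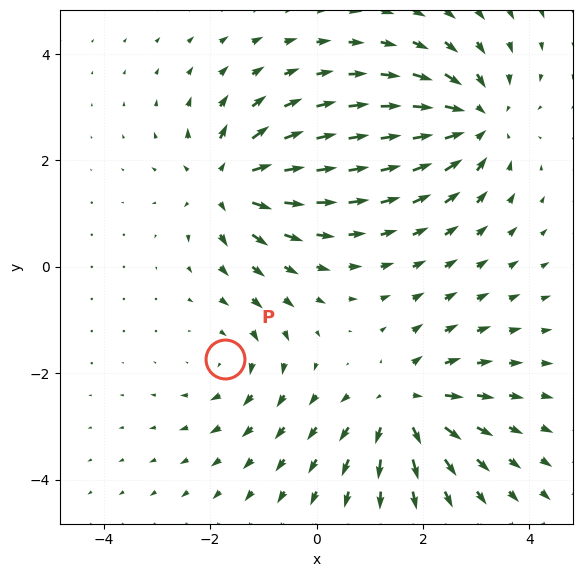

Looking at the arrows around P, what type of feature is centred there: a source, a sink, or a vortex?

vortex

At P (-1.7, -1.7) the arrows circulate clockwise. Divergence ≈0, curl about -2 — near-zero divergence with nonzero curl is a vortex.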